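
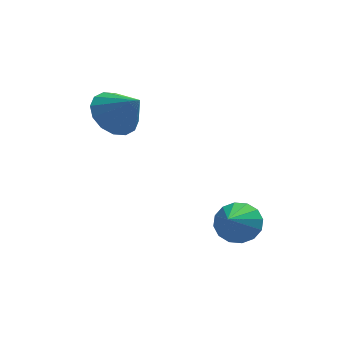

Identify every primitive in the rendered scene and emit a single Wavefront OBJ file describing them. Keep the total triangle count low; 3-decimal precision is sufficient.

v -1.711 1.673 2.101
v -1.11 1.479 1.459
v -0.969 1.067 2.979
v -0.975 1.891 1.63
v -1.038 2.245 1.927
v -1.281 2.445 2.27
v -1.639 2.439 2.568
v -2.016 2.227 2.741
v -2.312 1.867 2.742
v -2.446 1.455 2.571
v -2.384 1.101 2.274
v -2.141 0.901 1.931
v -1.783 0.907 1.633
v -1.405 1.119 1.461
v 1.826 -0.753 -1.37
v 2.488 -1.104 -1.494
v 1.394 -1.887 -0.47
v 2.551 -0.878 -1.179
v 2.419 -0.618 -0.915
v 2.128 -0.394 -0.773
v 1.756 -0.267 -0.791
v 1.403 -0.27 -0.964
v 1.163 -0.403 -1.246
v 1.101 -0.629 -1.561
v 1.233 -0.889 -1.825
v 1.523 -1.113 -1.968
v 1.895 -1.24 -1.95
v 2.248 -1.237 -1.776
f 2 1 4
f 2 4 3
f 4 1 5
f 4 5 3
f 5 1 6
f 5 6 3
f 6 1 7
f 6 7 3
f 7 1 8
f 7 8 3
f 8 1 9
f 8 9 3
f 9 1 10
f 9 10 3
f 10 1 11
f 10 11 3
f 11 1 12
f 11 12 3
f 12 1 13
f 12 13 3
f 13 1 14
f 13 14 3
f 14 1 2
f 14 2 3
f 16 15 18
f 16 18 17
f 18 15 19
f 18 19 17
f 19 15 20
f 19 20 17
f 20 15 21
f 20 21 17
f 21 15 22
f 21 22 17
f 22 15 23
f 22 23 17
f 23 15 24
f 23 24 17
f 24 15 25
f 24 25 17
f 25 15 26
f 25 26 17
f 26 15 27
f 26 27 17
f 27 15 28
f 27 28 17
f 28 15 16
f 28 16 17



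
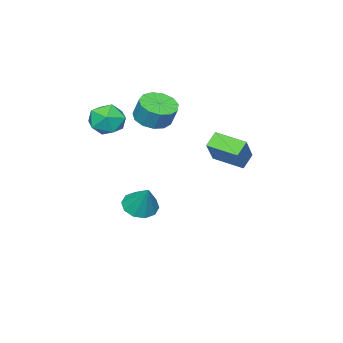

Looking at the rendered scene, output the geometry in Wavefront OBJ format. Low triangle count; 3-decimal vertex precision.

v -3.239 -2.561 1.7
v -2.199 -2.352 1.499
v -2.08 -1.79 2.699
v -3.121 -1.999 2.9
v -2.512 -1.868 1.304
v -2.393 -1.306 2.503
v -3.056 -1.604 1.234
v -2.937 -1.042 2.433
v -3.658 -1.644 1.312
v -3.539 -1.082 2.512
v -4.127 -1.975 1.514
v -4.008 -1.413 2.713
v -4.315 -2.492 1.774
v -4.196 -1.93 2.974
v -4.161 -3.031 2.012
v -4.042 -2.469 3.211
v -3.714 -3.42 2.15
v -3.596 -2.858 3.349
v -3.117 -3.537 2.146
v -2.998 -2.975 3.345
v -2.559 -3.344 2
v -2.44 -2.782 3.199
v -2.216 -2.902 1.759
v -2.098 -2.34 2.958
v -1.563 -1.981 -4.017
v -0.859 -2.683 -3.791
v -1.097 -0.999 -2.423
v -0.585 -2.24 -4.144
v -0.684 -1.697 -4.45
v -1.12 -1.263 -4.59
v -1.724 -1.103 -4.511
v -2.268 -1.279 -4.244
v -2.542 -1.723 -3.89
v -2.442 -2.265 -3.585
v -2.007 -2.699 -3.445
v -1.402 -2.859 -3.523
v 0.057 -1.696 2.21
v 1.125 -1.384 2.371
v 0.255 -3.016 3.449
v 1.323 -2.704 3.61
v 0.485 -2.034 3.947
v 0.362 -1.218 3.181
v 1.018 -3.182 2.639
v 0.895 -2.366 1.873
v 1.719 -2.302 2.636
v 1.39 -1.593 3.445
v -0.01 -2.807 2.375
v -0.339 -2.098 3.184
v -2.586 2.621 1.332
v -1.318 3.218 2.842
v -2.96 4.285 0.989
v -1.693 4.882 2.499
v -1.827 2.658 0.681
v -0.56 3.255 2.191
v -2.202 4.322 0.338
v -0.934 4.919 1.848
f 2 1 5
f 2 5 3
f 3 5 6
f 3 6 4
f 5 1 7
f 5 7 6
f 6 7 8
f 6 8 4
f 7 1 9
f 7 9 8
f 8 9 10
f 8 10 4
f 9 1 11
f 9 11 10
f 10 11 12
f 10 12 4
f 11 1 13
f 11 13 12
f 12 13 14
f 12 14 4
f 13 1 15
f 13 15 14
f 14 15 16
f 14 16 4
f 15 1 17
f 15 17 16
f 16 17 18
f 16 18 4
f 17 1 19
f 17 19 18
f 18 19 20
f 18 20 4
f 19 1 21
f 19 21 20
f 20 21 22
f 20 22 4
f 21 1 23
f 21 23 22
f 22 23 24
f 22 24 4
f 23 1 2
f 23 2 24
f 24 2 3
f 24 3 4
f 26 25 28
f 26 28 27
f 28 25 29
f 28 29 27
f 29 25 30
f 29 30 27
f 30 25 31
f 30 31 27
f 31 25 32
f 31 32 27
f 32 25 33
f 32 33 27
f 33 25 34
f 33 34 27
f 34 25 35
f 34 35 27
f 35 25 36
f 35 36 27
f 36 25 26
f 36 26 27
f 37 48 42
f 37 42 38
f 37 38 44
f 37 44 47
f 37 47 48
f 38 42 46
f 42 48 41
f 48 47 39
f 47 44 43
f 44 38 45
f 40 46 41
f 40 41 39
f 40 39 43
f 40 43 45
f 40 45 46
f 41 46 42
f 39 41 48
f 43 39 47
f 45 43 44
f 46 45 38
f 50 52 49
f 53 50 49
f 49 52 51
f 51 53 49
f 50 56 52
f 54 50 53
f 54 56 50
f 52 56 51
f 55 53 51
f 51 56 55
f 55 54 53
f 56 54 55



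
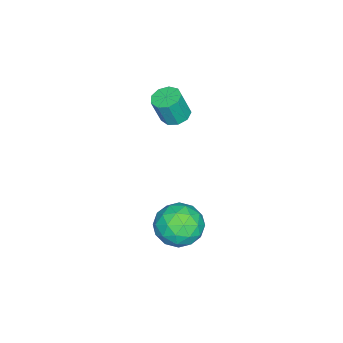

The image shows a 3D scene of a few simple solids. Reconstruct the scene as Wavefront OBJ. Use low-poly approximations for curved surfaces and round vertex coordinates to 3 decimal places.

v -1.044 -1.928 -0.962
v -0.463 -2.019 -1.124
v -0.176 -2.303 0.059
v -0.756 -2.212 0.222
v -0.52 -1.62 -1.015
v -0.233 -1.904 0.168
v -0.822 -1.366 -0.88
v -0.535 -1.649 0.303
v -1.228 -1.374 -0.784
v -0.941 -1.658 0.399
v -1.547 -1.642 -0.771
v -1.26 -1.926 0.412
v -1.631 -2.044 -0.847
v -1.344 -2.327 0.336
v -1.44 -2.391 -0.976
v -1.153 -2.675 0.207
v -1.064 -2.522 -1.099
v -0.777 -2.806 0.084
v -0.678 -2.375 -1.158
v -0.39 -2.659 0.026
v 3.821 0.968 -2.772
v 4.443 0.28 -2.43
v 2.717 -0.16 -3.03
v 3.339 -0.848 -2.688
v 2.954 -0.179 -2.071
v 3.636 0.518 -1.911
v 3.524 -0.398 -3.549
v 4.206 0.299 -3.389
v 4.26 -0.564 -2.91
v 3.908 -0.429 -1.997
v 3.252 0.549 -3.463
v 2.9 0.684 -2.55
v 4.229 0.723 -2.578
v 2.931 -0.603 -2.882
v 2.705 -0.21 -2.519
v 3.071 -0.614 -2.318
v 3.755 0.863 -2.273
v 4.12 0.459 -2.072
v 3.245 0.189 -1.861
v 3.04 -0.339 -3.388
v 3.405 -0.743 -3.187
v 4.089 0.734 -3.142
v 4.455 0.33 -2.941
v 3.915 -0.069 -3.599
v 4.487 -0.177 -2.66
v 3.838 -0.84 -2.812
v 3.946 -0.576 -3.317
v 4.347 -0.166 -3.224
v 4.28 -0.098 -2.123
v 3.631 -0.761 -2.275
v 3.405 -0.368 -1.912
v 3.806 0.042 -1.818
v 4.172 -0.594 -2.405
v 3.529 0.881 -3.185
v 2.88 0.218 -3.337
v 3.354 0.078 -3.642
v 3.755 0.488 -3.548
v 3.322 0.96 -2.648
v 2.673 0.297 -2.8
v 2.813 0.286 -2.236
v 3.214 0.696 -2.143
v 2.988 0.714 -3.055
f 2 1 5
f 2 5 3
f 3 5 6
f 3 6 4
f 5 1 7
f 5 7 6
f 6 7 8
f 6 8 4
f 7 1 9
f 7 9 8
f 8 9 10
f 8 10 4
f 9 1 11
f 9 11 10
f 10 11 12
f 10 12 4
f 11 1 13
f 11 13 12
f 12 13 14
f 12 14 4
f 13 1 15
f 13 15 14
f 14 15 16
f 14 16 4
f 15 1 17
f 15 17 16
f 16 17 18
f 16 18 4
f 17 1 19
f 17 19 18
f 18 19 20
f 18 20 4
f 19 1 2
f 19 2 20
f 20 2 3
f 20 3 4
f 21 58 37
f 58 32 61
f 37 61 26
f 58 61 37
f 21 37 33
f 37 26 38
f 33 38 22
f 37 38 33
f 21 33 42
f 33 22 43
f 42 43 28
f 33 43 42
f 21 42 54
f 42 28 57
f 54 57 31
f 42 57 54
f 21 54 58
f 54 31 62
f 58 62 32
f 54 62 58
f 22 38 49
f 38 26 52
f 49 52 30
f 38 52 49
f 26 61 39
f 61 32 60
f 39 60 25
f 61 60 39
f 32 62 59
f 62 31 55
f 59 55 23
f 62 55 59
f 31 57 56
f 57 28 44
f 56 44 27
f 57 44 56
f 28 43 48
f 43 22 45
f 48 45 29
f 43 45 48
f 24 50 36
f 50 30 51
f 36 51 25
f 50 51 36
f 24 36 34
f 36 25 35
f 34 35 23
f 36 35 34
f 24 34 41
f 34 23 40
f 41 40 27
f 34 40 41
f 24 41 46
f 41 27 47
f 46 47 29
f 41 47 46
f 24 46 50
f 46 29 53
f 50 53 30
f 46 53 50
f 25 51 39
f 51 30 52
f 39 52 26
f 51 52 39
f 23 35 59
f 35 25 60
f 59 60 32
f 35 60 59
f 27 40 56
f 40 23 55
f 56 55 31
f 40 55 56
f 29 47 48
f 47 27 44
f 48 44 28
f 47 44 48
f 30 53 49
f 53 29 45
f 49 45 22
f 53 45 49



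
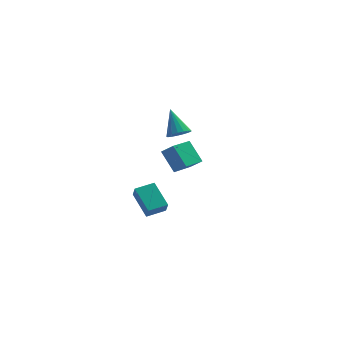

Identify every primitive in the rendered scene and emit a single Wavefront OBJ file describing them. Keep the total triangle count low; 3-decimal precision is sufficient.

v -0.785 0.065 -4.324
v -0.777 -0.337 -3.552
v -1.129 1.585 -3.528
v -1.122 1.183 -2.756
v 0.382 0.277 -4.224
v 0.389 -0.125 -3.452
v 0.037 1.797 -3.428
v 0.045 1.395 -2.656
v -0.603 -4.795 2.799
v -1.003 -3.816 3.763
v 0.549 -3.813 2.28
v 0.149 -2.834 3.243
v -0.069 -5.126 3.357
v -0.469 -4.147 4.32
v 1.083 -4.144 2.837
v 0.683 -3.165 3.801
v 1.789 2.576 0.234
v 2.167 3.037 -0.17
v 1.631 3.804 1.486
v 1.84 3.092 -0.265
v 1.502 3.029 -0.246
v 1.229 2.863 -0.117
v 1.085 2.63 0.093
v 1.102 2.386 0.335
v 1.276 2.185 0.554
v 1.568 2.073 0.7
v 1.91 2.077 0.739
v 2.225 2.196 0.663
v 2.44 2.401 0.488
v 2.505 2.647 0.256
v 2.407 2.876 0.018
f 2 4 1
f 5 2 1
f 1 4 3
f 3 5 1
f 2 8 4
f 6 2 5
f 6 8 2
f 4 8 3
f 7 5 3
f 3 8 7
f 7 6 5
f 8 6 7
f 10 12 9
f 13 10 9
f 9 12 11
f 11 13 9
f 10 16 12
f 14 10 13
f 14 16 10
f 12 16 11
f 15 13 11
f 11 16 15
f 15 14 13
f 16 14 15
f 18 17 20
f 18 20 19
f 20 17 21
f 20 21 19
f 21 17 22
f 21 22 19
f 22 17 23
f 22 23 19
f 23 17 24
f 23 24 19
f 24 17 25
f 24 25 19
f 25 17 26
f 25 26 19
f 26 17 27
f 26 27 19
f 27 17 28
f 27 28 19
f 28 17 29
f 28 29 19
f 29 17 30
f 29 30 19
f 30 17 31
f 30 31 19
f 31 17 18
f 31 18 19



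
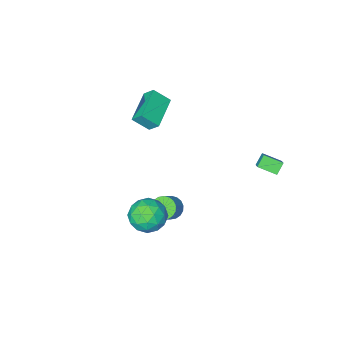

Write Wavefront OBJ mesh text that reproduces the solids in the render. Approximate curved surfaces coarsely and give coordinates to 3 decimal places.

v -4.598 3.521 0.312
v -3.817 2.748 0.741
v -4.254 4.213 0.931
v -3.473 3.44 1.361
v -4.047 3.76 -0.261
v -3.266 2.987 0.169
v -3.703 4.452 0.359
v -2.922 3.679 0.788
v -1.197 -3.834 0.968
v -1.487 -3.237 1.661
v 0.341 -2.485 0.45
v 0.05 -1.888 1.143
v -0.41 -4.412 1.797
v -0.701 -3.815 2.49
v 1.127 -3.063 1.279
v 0.837 -2.466 1.972
v 2.522 3.169 -0.564
v 3.106 4.142 -0.726
v 4.114 2.218 -0.534
v 4.698 3.191 -0.696
v 4.157 3.006 0.297
v 3.173 3.594 0.279
v 4.047 2.766 -1.539
v 3.063 3.354 -1.557
v 4.049 3.893 -1.328
v 4.116 4.041 -0.194
v 3.104 2.319 -1.066
v 3.171 2.467 0.068
v 2.674 3.739 -0.647
v 4.546 2.621 -0.613
v 4.227 2.513 -0.029
v 4.571 3.084 -0.124
v 2.714 3.417 -0.057
v 3.057 3.989 -0.152
v 3.674 3.321 0.449
v 4.163 2.371 -1.108
v 4.506 2.943 -1.203
v 2.649 3.276 -1.136
v 2.993 3.847 -1.231
v 3.546 3.039 -1.709
v 3.572 4.164 -1.097
v 4.507 3.605 -1.08
v 4.125 3.356 -1.575
v 3.546 3.701 -1.585
v 3.612 4.251 -0.43
v 4.547 3.693 -0.413
v 4.229 3.584 0.171
v 3.651 3.929 0.16
v 4.166 4.105 -0.784
v 2.673 2.667 -0.847
v 3.608 2.109 -0.83
v 3.569 2.431 -1.42
v 2.991 2.776 -1.431
v 2.713 2.755 -0.18
v 3.648 2.196 -0.163
v 3.674 2.659 0.325
v 3.095 3.004 0.315
v 3.054 2.255 -0.476
v 0.75 0.658 -3.874
v 1.167 0.025 -3.94
v 1.866 0.41 -3.212
v 1.45 1.042 -3.146
v 1.3 0.228 -4.175
v 2 0.613 -3.448
v 1.325 0.516 -4.351
v 2.024 0.901 -3.623
v 1.235 0.832 -4.432
v 1.935 1.217 -3.705
v 1.05 1.114 -4.403
v 1.749 1.498 -3.675
v 0.805 1.305 -4.269
v 1.504 1.689 -3.541
v 0.55 1.367 -4.056
v 1.249 1.752 -3.329
v 0.334 1.29 -3.808
v 1.033 1.675 -3.08
v 0.2 1.087 -3.572
v 0.9 1.472 -2.845
v 0.176 0.799 -3.397
v 0.875 1.184 -2.669
v 0.265 0.483 -3.315
v 0.965 0.868 -2.588
v 0.451 0.202 -3.345
v 1.15 0.586 -2.617
v 0.696 0.011 -3.479
v 1.395 0.395 -2.751
v 0.951 -0.052 -3.691
v 1.65 0.333 -2.964
f 2 4 1
f 5 2 1
f 1 4 3
f 3 5 1
f 2 8 4
f 6 2 5
f 6 8 2
f 4 8 3
f 7 5 3
f 3 8 7
f 7 6 5
f 8 6 7
f 10 12 9
f 13 10 9
f 9 12 11
f 11 13 9
f 10 16 12
f 14 10 13
f 14 16 10
f 12 16 11
f 15 13 11
f 11 16 15
f 15 14 13
f 16 14 15
f 17 54 33
f 54 28 57
f 33 57 22
f 54 57 33
f 17 33 29
f 33 22 34
f 29 34 18
f 33 34 29
f 17 29 38
f 29 18 39
f 38 39 24
f 29 39 38
f 17 38 50
f 38 24 53
f 50 53 27
f 38 53 50
f 17 50 54
f 50 27 58
f 54 58 28
f 50 58 54
f 18 34 45
f 34 22 48
f 45 48 26
f 34 48 45
f 22 57 35
f 57 28 56
f 35 56 21
f 57 56 35
f 28 58 55
f 58 27 51
f 55 51 19
f 58 51 55
f 27 53 52
f 53 24 40
f 52 40 23
f 53 40 52
f 24 39 44
f 39 18 41
f 44 41 25
f 39 41 44
f 20 46 32
f 46 26 47
f 32 47 21
f 46 47 32
f 20 32 30
f 32 21 31
f 30 31 19
f 32 31 30
f 20 30 37
f 30 19 36
f 37 36 23
f 30 36 37
f 20 37 42
f 37 23 43
f 42 43 25
f 37 43 42
f 20 42 46
f 42 25 49
f 46 49 26
f 42 49 46
f 21 47 35
f 47 26 48
f 35 48 22
f 47 48 35
f 19 31 55
f 31 21 56
f 55 56 28
f 31 56 55
f 23 36 52
f 36 19 51
f 52 51 27
f 36 51 52
f 25 43 44
f 43 23 40
f 44 40 24
f 43 40 44
f 26 49 45
f 49 25 41
f 45 41 18
f 49 41 45
f 60 59 63
f 60 63 61
f 61 63 64
f 61 64 62
f 63 59 65
f 63 65 64
f 64 65 66
f 64 66 62
f 65 59 67
f 65 67 66
f 66 67 68
f 66 68 62
f 67 59 69
f 67 69 68
f 68 69 70
f 68 70 62
f 69 59 71
f 69 71 70
f 70 71 72
f 70 72 62
f 71 59 73
f 71 73 72
f 72 73 74
f 72 74 62
f 73 59 75
f 73 75 74
f 74 75 76
f 74 76 62
f 75 59 77
f 75 77 76
f 76 77 78
f 76 78 62
f 77 59 79
f 77 79 78
f 78 79 80
f 78 80 62
f 79 59 81
f 79 81 80
f 80 81 82
f 80 82 62
f 81 59 83
f 81 83 82
f 82 83 84
f 82 84 62
f 83 59 85
f 83 85 84
f 84 85 86
f 84 86 62
f 85 59 87
f 85 87 86
f 86 87 88
f 86 88 62
f 87 59 60
f 87 60 88
f 88 60 61
f 88 61 62



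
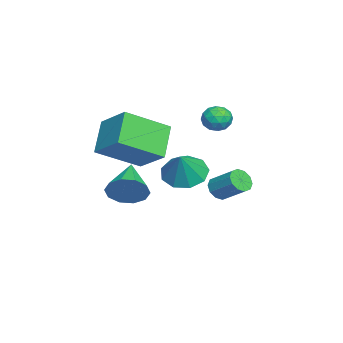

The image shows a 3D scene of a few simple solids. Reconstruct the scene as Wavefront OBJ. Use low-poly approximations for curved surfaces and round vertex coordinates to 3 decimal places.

v 2.505 3.405 -0.975
v 2.8 3.573 -1.395
v 3.269 4.424 -0.725
v 2.975 4.255 -0.305
v 2.51 3.738 -1.4
v 2.979 4.588 -0.73
v 2.218 3.775 -1.243
v 2.687 4.625 -0.573
v 2.036 3.671 -0.984
v 2.505 4.521 -0.314
v 2.033 3.465 -0.721
v 2.502 4.316 -0.051
v 2.211 3.236 -0.555
v 2.68 4.087 0.115
v 2.501 3.072 -0.55
v 2.97 3.922 0.12
v 2.793 3.035 -0.707
v 3.262 3.885 -0.037
v 2.975 3.139 -0.966
v 3.444 3.989 -0.296
v 2.978 3.344 -1.229
v 3.447 4.195 -0.559
v 0.696 1.884 -0.982
v 1.385 1.566 -1.501
v 1.504 1.836 0.122
v 1.401 2.194 -1.485
v 1.087 2.678 -1.234
v 0.59 2.791 -0.865
v 0.142 2.479 -0.551
v -0.047 1.889 -0.439
v 0.112 1.297 -0.581
v 0.544 0.98 -0.911
v 1.047 1.086 -1.275
v -0.501 -0.499 -2.648
v -0.193 -0.128 -1.912
v -2.139 -0.641 -1.892
v -0.377 0.268 -2.236
v -0.608 0.371 -2.717
v -0.798 0.142 -3.172
v -0.875 -0.332 -3.427
v -0.809 -0.87 -3.384
v -0.625 -1.267 -3.061
v -0.394 -1.37 -2.579
v -0.204 -1.141 -2.124
v -0.127 -0.666 -1.869
v -2.218 3.201 0.46
v -1.652 3.167 0.782
v -2.468 2.233 0.798
v -1.902 2.199 1.12
v -2.368 2.609 1.321
v -2.213 3.207 1.112
v -1.907 2.193 0.468
v -1.752 2.791 0.259
v -1.46 2.544 0.787
v -1.745 2.801 1.314
v -2.375 2.599 0.266
v -2.66 2.856 0.793
v -1.913 3.269 0.592
v -2.207 2.131 0.988
v -2.481 2.372 1.106
v -2.148 2.352 1.296
v -2.243 3.292 0.785
v -1.91 3.273 0.975
v -2.331 2.945 1.291
v -2.21 2.127 0.605
v -1.877 2.108 0.795
v -1.972 3.048 0.284
v -1.639 3.028 0.474
v -1.789 2.455 0.289
v -1.467 2.882 0.784
v -1.615 2.314 0.982
v -1.617 2.31 0.599
v -1.526 2.661 0.476
v -1.635 3.034 1.094
v -1.782 2.465 1.292
v -2.056 2.706 1.41
v -1.965 3.058 1.287
v -1.522 2.668 1.096
v -2.338 2.935 0.288
v -2.485 2.366 0.486
v -2.155 2.342 0.293
v -2.064 2.694 0.17
v -2.505 3.086 0.598
v -2.653 2.518 0.796
v -2.594 2.739 1.104
v -2.503 3.09 0.981
v -2.598 2.732 0.484
v -0.617 -0.003 -1.337
v 0.276 -1.595 -0.341
v -1.802 0.042 -0.203
v -0.908 -1.551 0.793
v 0.288 1.071 -0.433
v 1.182 -0.522 0.563
v -0.896 1.115 0.701
v -0.003 -0.477 1.697
f 2 1 5
f 2 5 3
f 3 5 6
f 3 6 4
f 5 1 7
f 5 7 6
f 6 7 8
f 6 8 4
f 7 1 9
f 7 9 8
f 8 9 10
f 8 10 4
f 9 1 11
f 9 11 10
f 10 11 12
f 10 12 4
f 11 1 13
f 11 13 12
f 12 13 14
f 12 14 4
f 13 1 15
f 13 15 14
f 14 15 16
f 14 16 4
f 15 1 17
f 15 17 16
f 16 17 18
f 16 18 4
f 17 1 19
f 17 19 18
f 18 19 20
f 18 20 4
f 19 1 21
f 19 21 20
f 20 21 22
f 20 22 4
f 21 1 2
f 21 2 22
f 22 2 3
f 22 3 4
f 24 23 26
f 24 26 25
f 26 23 27
f 26 27 25
f 27 23 28
f 27 28 25
f 28 23 29
f 28 29 25
f 29 23 30
f 29 30 25
f 30 23 31
f 30 31 25
f 31 23 32
f 31 32 25
f 32 23 33
f 32 33 25
f 33 23 24
f 33 24 25
f 35 34 37
f 35 37 36
f 37 34 38
f 37 38 36
f 38 34 39
f 38 39 36
f 39 34 40
f 39 40 36
f 40 34 41
f 40 41 36
f 41 34 42
f 41 42 36
f 42 34 43
f 42 43 36
f 43 34 44
f 43 44 36
f 44 34 45
f 44 45 36
f 45 34 35
f 45 35 36
f 46 83 62
f 83 57 86
f 62 86 51
f 83 86 62
f 46 62 58
f 62 51 63
f 58 63 47
f 62 63 58
f 46 58 67
f 58 47 68
f 67 68 53
f 58 68 67
f 46 67 79
f 67 53 82
f 79 82 56
f 67 82 79
f 46 79 83
f 79 56 87
f 83 87 57
f 79 87 83
f 47 63 74
f 63 51 77
f 74 77 55
f 63 77 74
f 51 86 64
f 86 57 85
f 64 85 50
f 86 85 64
f 57 87 84
f 87 56 80
f 84 80 48
f 87 80 84
f 56 82 81
f 82 53 69
f 81 69 52
f 82 69 81
f 53 68 73
f 68 47 70
f 73 70 54
f 68 70 73
f 49 75 61
f 75 55 76
f 61 76 50
f 75 76 61
f 49 61 59
f 61 50 60
f 59 60 48
f 61 60 59
f 49 59 66
f 59 48 65
f 66 65 52
f 59 65 66
f 49 66 71
f 66 52 72
f 71 72 54
f 66 72 71
f 49 71 75
f 71 54 78
f 75 78 55
f 71 78 75
f 50 76 64
f 76 55 77
f 64 77 51
f 76 77 64
f 48 60 84
f 60 50 85
f 84 85 57
f 60 85 84
f 52 65 81
f 65 48 80
f 81 80 56
f 65 80 81
f 54 72 73
f 72 52 69
f 73 69 53
f 72 69 73
f 55 78 74
f 78 54 70
f 74 70 47
f 78 70 74
f 89 91 88
f 92 89 88
f 88 91 90
f 90 92 88
f 89 95 91
f 93 89 92
f 93 95 89
f 91 95 90
f 94 92 90
f 90 95 94
f 94 93 92
f 95 93 94



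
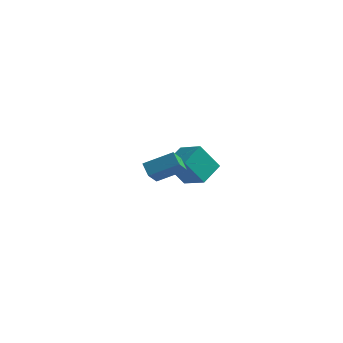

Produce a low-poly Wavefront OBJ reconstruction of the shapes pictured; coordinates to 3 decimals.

v -1.624 3.686 -2.482
v -2.801 3.431 -0.786
v -1.056 5.24 -1.855
v -2.232 4.986 -0.159
v -0.128 2.774 -1.581
v -1.304 2.52 0.115
v 0.441 4.329 -0.954
v -0.736 4.074 0.742
v -1.77 -2.819 2.646
v -1.898 -3.983 3.795
v -0.159 -2.181 3.472
v -0.287 -3.345 4.621
v -1.253 -3.415 2.099
v -1.381 -4.579 3.248
v 0.358 -2.777 2.925
v 0.23 -3.941 4.074
f 2 4 1
f 5 2 1
f 1 4 3
f 3 5 1
f 2 8 4
f 6 2 5
f 6 8 2
f 4 8 3
f 7 5 3
f 3 8 7
f 7 6 5
f 8 6 7
f 10 12 9
f 13 10 9
f 9 12 11
f 11 13 9
f 10 16 12
f 14 10 13
f 14 16 10
f 12 16 11
f 15 13 11
f 11 16 15
f 15 14 13
f 16 14 15



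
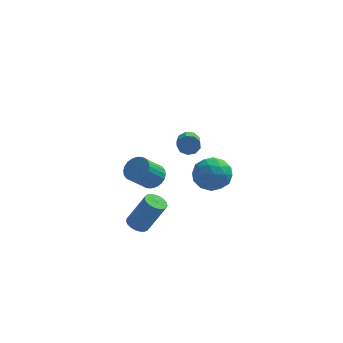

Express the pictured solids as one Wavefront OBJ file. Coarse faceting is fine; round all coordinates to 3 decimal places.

v 0.453 4.578 -1.395
v 0.961 3.833 -1.995
v -0.361 3.307 -0.505
v 0.147 2.562 -1.105
v 0.707 3.161 -0.397
v 1.21 3.947 -0.947
v -0.61 3.193 -1.553
v -0.107 3.979 -2.103
v 0.304 2.978 -2.093
v 1.118 2.957 -1.378
v -0.518 4.183 -1.122
v 0.296 4.162 -0.407
v 0.778 4.317 -1.773
v -0.178 2.823 -0.727
v 0.151 3.175 -0.311
v 0.449 2.737 -0.663
v 0.924 4.384 -1.157
v 1.223 3.946 -1.51
v 1.074 3.551 -0.57
v -0.623 3.194 -0.99
v -0.324 2.756 -1.343
v 0.151 4.403 -1.837
v 0.449 3.965 -2.189
v -0.474 3.589 -1.93
v 0.691 3.377 -2.183
v 0.213 2.629 -1.66
v -0.232 3 -1.923
v 0.063 3.462 -2.247
v 1.169 3.365 -1.763
v 0.691 2.617 -1.24
v 1.02 2.969 -0.824
v 1.315 3.431 -1.147
v 0.783 2.862 -1.82
v -0.091 4.523 -1.26
v -0.569 3.775 -0.737
v -0.715 3.709 -1.353
v -0.42 4.171 -1.676
v 0.387 4.511 -0.84
v -0.091 3.763 -0.317
v 0.537 3.678 -0.253
v 0.832 4.14 -0.577
v -0.183 4.278 -0.68
v -2.642 -2.843 -0.58
v -2.153 -3.044 -0.842
v -1.27 -3.059 0.818
v -1.758 -2.857 1.08
v -2.122 -2.801 -0.856
v -1.239 -2.816 0.803
v -2.181 -2.566 -0.823
v -1.298 -2.58 0.837
v -2.32 -2.378 -0.747
v -1.436 -2.392 0.912
v -2.514 -2.27 -0.643
v -1.631 -2.285 1.017
v -2.73 -2.262 -0.528
v -1.847 -2.276 1.132
v -2.931 -2.354 -0.421
v -2.048 -2.368 1.238
v -3.082 -2.531 -0.342
v -2.199 -2.545 1.317
v -3.157 -2.761 -0.305
v -2.274 -2.775 1.355
v -3.143 -3.006 -0.314
v -2.259 -3.02 1.345
v -3.042 -3.222 -0.37
v -2.158 -3.237 1.289
v -2.872 -3.373 -0.462
v -1.988 -3.387 1.198
v -2.662 -3.433 -0.574
v -1.778 -3.447 1.085
v -2.448 -3.39 -0.687
v -1.565 -3.404 0.972
v -2.268 -3.253 -0.782
v -1.385 -3.267 0.877
v -0.499 -0.483 3.76
v -0.267 -0.28 4.227
v -0.148 -1.295 4.608
v -0.381 -1.497 4.14
v -0.647 -0.308 4.271
v -0.528 -1.323 4.652
v -0.957 -0.418 4.076
v -0.838 -1.432 4.456
v -1.054 -0.558 3.732
v -0.935 -1.572 4.113
v -0.891 -0.663 3.402
v -0.772 -1.677 3.782
v -0.545 -0.683 3.239
v -0.426 -1.698 3.619
v -0.178 -0.61 3.32
v -0.059 -1.625 3.7
v 0.039 -0.477 3.606
v 0.158 -1.492 3.987
v 0.004 -0.347 3.965
v 0.123 -1.361 4.345
v -2.352 0.822 0.258
v -1.867 0.254 0.185
v -2.564 -0.469 1.189
v -3.048 0.098 1.262
v -1.736 0.415 0.392
v -2.433 -0.309 1.396
v -1.699 0.637 0.578
v -2.396 -0.086 1.582
v -1.761 0.888 0.716
v -2.458 0.165 1.72
v -1.913 1.129 0.784
v -2.61 0.405 1.787
v -2.132 1.323 0.771
v -2.829 0.599 1.775
v -2.384 1.44 0.681
v -3.081 0.717 1.685
v -2.632 1.464 0.526
v -3.329 0.74 1.53
v -2.836 1.389 0.331
v -3.533 0.666 1.335
v -2.967 1.229 0.124
v -3.664 0.505 1.128
v -3.004 1.006 -0.062
v -3.701 0.283 0.942
v -2.942 0.755 -0.2
v -3.639 0.032 0.804
v -2.79 0.515 -0.267
v -3.487 -0.209 0.736
v -2.571 0.321 -0.255
v -3.268 -0.403 0.749
v -2.319 0.203 -0.165
v -3.016 -0.52 0.839
v -2.071 0.18 -0.01
v -2.768 -0.544 0.994
f 1 38 17
f 38 12 41
f 17 41 6
f 38 41 17
f 1 17 13
f 17 6 18
f 13 18 2
f 17 18 13
f 1 13 22
f 13 2 23
f 22 23 8
f 13 23 22
f 1 22 34
f 22 8 37
f 34 37 11
f 22 37 34
f 1 34 38
f 34 11 42
f 38 42 12
f 34 42 38
f 2 18 29
f 18 6 32
f 29 32 10
f 18 32 29
f 6 41 19
f 41 12 40
f 19 40 5
f 41 40 19
f 12 42 39
f 42 11 35
f 39 35 3
f 42 35 39
f 11 37 36
f 37 8 24
f 36 24 7
f 37 24 36
f 8 23 28
f 23 2 25
f 28 25 9
f 23 25 28
f 4 30 16
f 30 10 31
f 16 31 5
f 30 31 16
f 4 16 14
f 16 5 15
f 14 15 3
f 16 15 14
f 4 14 21
f 14 3 20
f 21 20 7
f 14 20 21
f 4 21 26
f 21 7 27
f 26 27 9
f 21 27 26
f 4 26 30
f 26 9 33
f 30 33 10
f 26 33 30
f 5 31 19
f 31 10 32
f 19 32 6
f 31 32 19
f 3 15 39
f 15 5 40
f 39 40 12
f 15 40 39
f 7 20 36
f 20 3 35
f 36 35 11
f 20 35 36
f 9 27 28
f 27 7 24
f 28 24 8
f 27 24 28
f 10 33 29
f 33 9 25
f 29 25 2
f 33 25 29
f 44 43 47
f 44 47 45
f 45 47 48
f 45 48 46
f 47 43 49
f 47 49 48
f 48 49 50
f 48 50 46
f 49 43 51
f 49 51 50
f 50 51 52
f 50 52 46
f 51 43 53
f 51 53 52
f 52 53 54
f 52 54 46
f 53 43 55
f 53 55 54
f 54 55 56
f 54 56 46
f 55 43 57
f 55 57 56
f 56 57 58
f 56 58 46
f 57 43 59
f 57 59 58
f 58 59 60
f 58 60 46
f 59 43 61
f 59 61 60
f 60 61 62
f 60 62 46
f 61 43 63
f 61 63 62
f 62 63 64
f 62 64 46
f 63 43 65
f 63 65 64
f 64 65 66
f 64 66 46
f 65 43 67
f 65 67 66
f 66 67 68
f 66 68 46
f 67 43 69
f 67 69 68
f 68 69 70
f 68 70 46
f 69 43 71
f 69 71 70
f 70 71 72
f 70 72 46
f 71 43 73
f 71 73 72
f 72 73 74
f 72 74 46
f 73 43 44
f 73 44 74
f 74 44 45
f 74 45 46
f 76 75 79
f 76 79 77
f 77 79 80
f 77 80 78
f 79 75 81
f 79 81 80
f 80 81 82
f 80 82 78
f 81 75 83
f 81 83 82
f 82 83 84
f 82 84 78
f 83 75 85
f 83 85 84
f 84 85 86
f 84 86 78
f 85 75 87
f 85 87 86
f 86 87 88
f 86 88 78
f 87 75 89
f 87 89 88
f 88 89 90
f 88 90 78
f 89 75 91
f 89 91 90
f 90 91 92
f 90 92 78
f 91 75 93
f 91 93 92
f 92 93 94
f 92 94 78
f 93 75 76
f 93 76 94
f 94 76 77
f 94 77 78
f 96 95 99
f 96 99 97
f 97 99 100
f 97 100 98
f 99 95 101
f 99 101 100
f 100 101 102
f 100 102 98
f 101 95 103
f 101 103 102
f 102 103 104
f 102 104 98
f 103 95 105
f 103 105 104
f 104 105 106
f 104 106 98
f 105 95 107
f 105 107 106
f 106 107 108
f 106 108 98
f 107 95 109
f 107 109 108
f 108 109 110
f 108 110 98
f 109 95 111
f 109 111 110
f 110 111 112
f 110 112 98
f 111 95 113
f 111 113 112
f 112 113 114
f 112 114 98
f 113 95 115
f 113 115 114
f 114 115 116
f 114 116 98
f 115 95 117
f 115 117 116
f 116 117 118
f 116 118 98
f 117 95 119
f 117 119 118
f 118 119 120
f 118 120 98
f 119 95 121
f 119 121 120
f 120 121 122
f 120 122 98
f 121 95 123
f 121 123 122
f 122 123 124
f 122 124 98
f 123 95 125
f 123 125 124
f 124 125 126
f 124 126 98
f 125 95 127
f 125 127 126
f 126 127 128
f 126 128 98
f 127 95 96
f 127 96 128
f 128 96 97
f 128 97 98



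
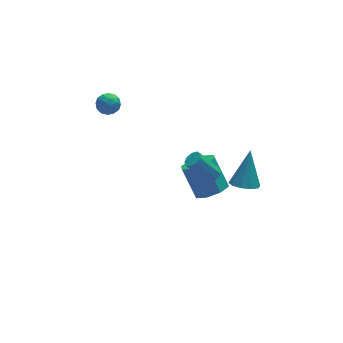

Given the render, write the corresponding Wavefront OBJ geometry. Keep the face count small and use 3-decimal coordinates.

v 2.415 0.137 -3.536
v 2.953 0.856 -3.904
v 2.563 1.921 -2.392
v 2.025 1.203 -2.024
v 2.242 0.896 -4.115
v 1.853 1.961 -2.604
v 1.633 0.492 -3.987
v 1.243 1.557 -2.476
v 1.481 -0.12 -3.595
v 1.092 0.946 -2.083
v 1.877 -0.581 -3.168
v 1.487 0.484 -1.656
v 2.587 -0.621 -2.956
v 2.198 0.444 -1.445
v 3.197 -0.217 -3.084
v 2.807 0.848 -1.573
v 3.348 0.394 -3.477
v 2.959 1.46 -1.965
v 2.813 -3.27 0.544
v 3.539 -3.528 0.417
v 3.427 -2.39 2.256
v 3.496 -3.095 0.21
v 3.192 -2.729 0.13
v 2.744 -2.57 0.209
v 2.322 -2.678 0.416
v 2.088 -3.013 0.672
v 2.131 -3.446 0.879
v 2.435 -3.812 0.959
v 2.883 -3.971 0.88
v 3.305 -3.862 0.673
v -2.196 4.194 1.39
v -1.533 4.276 1.534
v -2.227 3.304 2.046
v -1.564 3.386 2.19
v -2.023 3.837 2.422
v -2.004 4.386 2.017
v -1.756 3.194 1.563
v -1.737 3.743 1.158
v -1.261 3.658 1.641
v -1.426 4.056 2.172
v -2.334 3.524 1.408
v -2.499 3.922 1.939
v -1.862 4.313 1.404
v -1.898 3.267 2.176
v -2.168 3.532 2.312
v -1.778 3.58 2.397
v -2.138 4.378 1.688
v -1.749 4.426 1.773
v -2.037 4.168 2.295
v -2.011 3.154 1.807
v -1.622 3.202 1.892
v -1.982 4 1.183
v -1.592 4.048 1.268
v -1.723 3.412 1.285
v -1.312 3.998 1.552
v -1.331 3.475 1.937
v -1.444 3.362 1.569
v -1.432 3.685 1.331
v -1.409 4.232 1.864
v -1.427 3.709 2.25
v -1.697 3.973 2.386
v -1.686 4.297 2.148
v -1.249 3.869 1.927
v -2.333 3.871 1.33
v -2.351 3.348 1.716
v -2.074 3.283 1.432
v -2.063 3.607 1.194
v -2.429 4.105 1.643
v -2.448 3.582 2.028
v -2.328 3.895 2.249
v -2.316 4.218 2.011
v -2.511 3.711 1.653
v 2.026 -1.045 -0.748
v 2.38 -0.714 -0.59
v 1.429 -0.324 0.726
v 1.074 -0.655 0.568
v 2.153 -0.554 -0.801
v 1.202 -0.164 0.515
v 1.867 -0.624 -0.988
v 0.916 -0.234 0.328
v 1.655 -0.891 -1.062
v 0.703 -0.5 0.254
v 1.616 -1.23 -0.989
v 0.665 -0.839 0.327
v 1.769 -1.483 -0.804
v 0.818 -1.092 0.512
v 2.042 -1.531 -0.592
v 1.091 -1.14 0.724
v 2.308 -1.352 -0.453
v 1.356 -0.961 0.863
v 2.441 -1.029 -0.452
v 1.49 -0.639 0.863
f 2 1 5
f 2 5 3
f 3 5 6
f 3 6 4
f 5 1 7
f 5 7 6
f 6 7 8
f 6 8 4
f 7 1 9
f 7 9 8
f 8 9 10
f 8 10 4
f 9 1 11
f 9 11 10
f 10 11 12
f 10 12 4
f 11 1 13
f 11 13 12
f 12 13 14
f 12 14 4
f 13 1 15
f 13 15 14
f 14 15 16
f 14 16 4
f 15 1 17
f 15 17 16
f 16 17 18
f 16 18 4
f 17 1 2
f 17 2 18
f 18 2 3
f 18 3 4
f 20 19 22
f 20 22 21
f 22 19 23
f 22 23 21
f 23 19 24
f 23 24 21
f 24 19 25
f 24 25 21
f 25 19 26
f 25 26 21
f 26 19 27
f 26 27 21
f 27 19 28
f 27 28 21
f 28 19 29
f 28 29 21
f 29 19 30
f 29 30 21
f 30 19 20
f 30 20 21
f 31 68 47
f 68 42 71
f 47 71 36
f 68 71 47
f 31 47 43
f 47 36 48
f 43 48 32
f 47 48 43
f 31 43 52
f 43 32 53
f 52 53 38
f 43 53 52
f 31 52 64
f 52 38 67
f 64 67 41
f 52 67 64
f 31 64 68
f 64 41 72
f 68 72 42
f 64 72 68
f 32 48 59
f 48 36 62
f 59 62 40
f 48 62 59
f 36 71 49
f 71 42 70
f 49 70 35
f 71 70 49
f 42 72 69
f 72 41 65
f 69 65 33
f 72 65 69
f 41 67 66
f 67 38 54
f 66 54 37
f 67 54 66
f 38 53 58
f 53 32 55
f 58 55 39
f 53 55 58
f 34 60 46
f 60 40 61
f 46 61 35
f 60 61 46
f 34 46 44
f 46 35 45
f 44 45 33
f 46 45 44
f 34 44 51
f 44 33 50
f 51 50 37
f 44 50 51
f 34 51 56
f 51 37 57
f 56 57 39
f 51 57 56
f 34 56 60
f 56 39 63
f 60 63 40
f 56 63 60
f 35 61 49
f 61 40 62
f 49 62 36
f 61 62 49
f 33 45 69
f 45 35 70
f 69 70 42
f 45 70 69
f 37 50 66
f 50 33 65
f 66 65 41
f 50 65 66
f 39 57 58
f 57 37 54
f 58 54 38
f 57 54 58
f 40 63 59
f 63 39 55
f 59 55 32
f 63 55 59
f 74 73 77
f 74 77 75
f 75 77 78
f 75 78 76
f 77 73 79
f 77 79 78
f 78 79 80
f 78 80 76
f 79 73 81
f 79 81 80
f 80 81 82
f 80 82 76
f 81 73 83
f 81 83 82
f 82 83 84
f 82 84 76
f 83 73 85
f 83 85 84
f 84 85 86
f 84 86 76
f 85 73 87
f 85 87 86
f 86 87 88
f 86 88 76
f 87 73 89
f 87 89 88
f 88 89 90
f 88 90 76
f 89 73 91
f 89 91 90
f 90 91 92
f 90 92 76
f 91 73 74
f 91 74 92
f 92 74 75
f 92 75 76



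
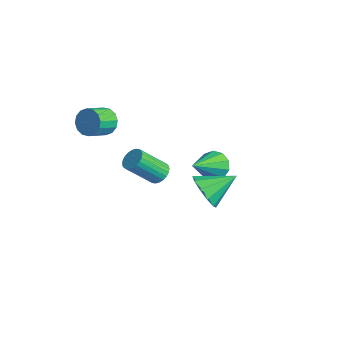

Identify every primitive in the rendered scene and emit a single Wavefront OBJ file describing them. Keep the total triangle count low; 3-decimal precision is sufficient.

v 2.955 -0.895 0.576
v 3.526 -1.157 0.411
v 3.317 -2.467 1.758
v 2.745 -2.205 1.924
v 3.598 -0.989 0.586
v 3.389 -2.298 1.933
v 3.572 -0.806 0.76
v 3.363 -2.115 2.107
v 3.452 -0.637 0.905
v 3.243 -1.946 2.252
v 3.256 -0.507 1.001
v 3.047 -1.816 2.348
v 3.015 -0.436 1.032
v 2.805 -1.745 2.379
v 2.764 -0.435 0.994
v 2.555 -1.744 2.341
v 2.542 -0.505 0.892
v 2.333 -1.814 2.239
v 2.383 -0.633 0.742
v 2.174 -1.943 2.089
v 2.311 -0.802 0.567
v 2.102 -2.111 1.914
v 2.337 -0.985 0.393
v 2.128 -2.294 1.74
v 2.457 -1.154 0.248
v 2.248 -2.463 1.595
v 2.653 -1.284 0.152
v 2.444 -2.593 1.499
v 2.895 -1.355 0.121
v 2.685 -2.664 1.468
v 3.145 -1.356 0.159
v 2.936 -2.665 1.506
v 3.367 -1.286 0.261
v 3.158 -2.595 1.608
v -1.659 -1.659 1.563
v -1.342 -1.229 2.198
v -0.944 -2.31 2.732
v -1.261 -2.741 2.097
v -1.745 -1.319 2.315
v -1.347 -2.401 2.849
v -2.125 -1.501 2.231
v -1.727 -2.582 2.765
v -2.381 -1.725 1.968
v -1.983 -2.806 2.502
v -2.442 -1.931 1.596
v -2.044 -3.013 2.13
v -2.294 -2.065 1.215
v -1.896 -3.146 1.75
v -1.976 -2.09 0.928
v -1.578 -3.171 1.462
v -1.573 -1.999 0.811
v -1.175 -3.081 1.345
v -1.193 -1.818 0.895
v -0.795 -2.899 1.429
v -0.937 -1.594 1.158
v -0.539 -2.675 1.692
v -0.876 -1.387 1.53
v -0.478 -2.469 2.064
v -1.024 -1.254 1.91
v -0.626 -2.335 2.445
v 3.548 1.202 -1.097
v 4.577 1.173 -1.424
v 3.872 2.778 -0.223
v 4.223 1.501 -1.885
v 3.612 1.716 -2.045
v 2.976 1.734 -1.843
v 2.559 1.549 -1.356
v 2.519 1.232 -0.769
v 2.873 0.904 -0.308
v 3.485 0.689 -0.149
v 4.12 0.671 -0.351
v 4.538 0.856 -0.838
v -1.768 4.471 -3.944
v -0.94 4.928 -3.853
v -0.972 2.809 -2.836
v -1.277 5.072 -3.394
v -1.802 4.986 -3.146
v -2.314 4.704 -3.202
v -2.617 4.333 -3.542
v -2.596 4.015 -4.035
v -2.258 3.871 -4.493
v -1.733 3.957 -4.741
v -1.221 4.239 -4.685
v -0.918 4.61 -4.346
f 2 1 5
f 2 5 3
f 3 5 6
f 3 6 4
f 5 1 7
f 5 7 6
f 6 7 8
f 6 8 4
f 7 1 9
f 7 9 8
f 8 9 10
f 8 10 4
f 9 1 11
f 9 11 10
f 10 11 12
f 10 12 4
f 11 1 13
f 11 13 12
f 12 13 14
f 12 14 4
f 13 1 15
f 13 15 14
f 14 15 16
f 14 16 4
f 15 1 17
f 15 17 16
f 16 17 18
f 16 18 4
f 17 1 19
f 17 19 18
f 18 19 20
f 18 20 4
f 19 1 21
f 19 21 20
f 20 21 22
f 20 22 4
f 21 1 23
f 21 23 22
f 22 23 24
f 22 24 4
f 23 1 25
f 23 25 24
f 24 25 26
f 24 26 4
f 25 1 27
f 25 27 26
f 26 27 28
f 26 28 4
f 27 1 29
f 27 29 28
f 28 29 30
f 28 30 4
f 29 1 31
f 29 31 30
f 30 31 32
f 30 32 4
f 31 1 33
f 31 33 32
f 32 33 34
f 32 34 4
f 33 1 2
f 33 2 34
f 34 2 3
f 34 3 4
f 36 35 39
f 36 39 37
f 37 39 40
f 37 40 38
f 39 35 41
f 39 41 40
f 40 41 42
f 40 42 38
f 41 35 43
f 41 43 42
f 42 43 44
f 42 44 38
f 43 35 45
f 43 45 44
f 44 45 46
f 44 46 38
f 45 35 47
f 45 47 46
f 46 47 48
f 46 48 38
f 47 35 49
f 47 49 48
f 48 49 50
f 48 50 38
f 49 35 51
f 49 51 50
f 50 51 52
f 50 52 38
f 51 35 53
f 51 53 52
f 52 53 54
f 52 54 38
f 53 35 55
f 53 55 54
f 54 55 56
f 54 56 38
f 55 35 57
f 55 57 56
f 56 57 58
f 56 58 38
f 57 35 59
f 57 59 58
f 58 59 60
f 58 60 38
f 59 35 36
f 59 36 60
f 60 36 37
f 60 37 38
f 62 61 64
f 62 64 63
f 64 61 65
f 64 65 63
f 65 61 66
f 65 66 63
f 66 61 67
f 66 67 63
f 67 61 68
f 67 68 63
f 68 61 69
f 68 69 63
f 69 61 70
f 69 70 63
f 70 61 71
f 70 71 63
f 71 61 72
f 71 72 63
f 72 61 62
f 72 62 63
f 74 73 76
f 74 76 75
f 76 73 77
f 76 77 75
f 77 73 78
f 77 78 75
f 78 73 79
f 78 79 75
f 79 73 80
f 79 80 75
f 80 73 81
f 80 81 75
f 81 73 82
f 81 82 75
f 82 73 83
f 82 83 75
f 83 73 84
f 83 84 75
f 84 73 74
f 84 74 75



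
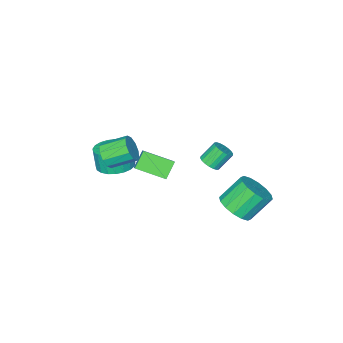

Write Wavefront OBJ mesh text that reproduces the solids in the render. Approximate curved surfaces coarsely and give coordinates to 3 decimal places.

v 2.049 0.099 3.197
v 1.277 -0.11 3.996
v 1.097 1.395 2.616
v 0.326 1.187 3.415
v 2.574 0.793 3.885
v 1.803 0.585 4.684
v 1.623 2.09 3.304
v 0.851 1.881 4.103
v -2.436 2.934 -0.959
v -1.593 3.075 -0.299
v -2.701 3.526 1.02
v -3.544 3.386 0.359
v -1.674 3.574 -0.538
v -2.782 4.025 0.781
v -1.96 3.901 -0.89
v -3.068 4.352 0.429
v -2.373 3.97 -1.26
v -3.48 4.421 0.058
v -2.803 3.761 -1.55
v -3.91 4.212 -0.232
v -3.134 3.33 -1.682
v -4.242 3.782 -0.363
v -3.279 2.794 -1.62
v -4.387 3.245 -0.301
v -3.198 2.295 -1.381
v -4.306 2.746 -0.062
v -2.912 1.968 -1.029
v -4.02 2.419 0.29
v -2.5 1.899 -0.658
v -3.607 2.35 0.66
v -2.07 2.108 -0.368
v -3.177 2.559 0.95
v -1.738 2.538 -0.237
v -2.846 2.99 1.082
v -1.208 2.253 3.058
v -0.753 2.156 3.452
v -1.476 2.43 4.356
v -1.932 2.527 3.962
v -0.726 2.42 3.393
v -1.45 2.693 4.297
v -0.796 2.651 3.268
v -1.519 2.924 4.172
v -0.947 2.803 3.101
v -1.67 3.076 4.005
v -1.149 2.846 2.926
v -1.873 3.119 3.83
v -1.364 2.772 2.777
v -2.087 3.045 3.681
v -1.547 2.595 2.683
v -2.271 2.868 3.587
v -1.664 2.35 2.664
v -2.387 2.624 3.568
v -1.69 2.087 2.723
v -2.414 2.36 3.627
v -1.621 1.856 2.848
v -2.344 2.129 3.752
v -1.47 1.704 3.015
v -2.193 1.977 3.919
v -1.267 1.661 3.19
v -1.991 1.934 4.094
v -1.053 1.735 3.339
v -1.776 2.008 4.243
v -0.869 1.912 3.433
v -1.593 2.185 4.337
v 0.658 -3.031 0.55
v 1.653 -3.392 0.5
v 1.617 -3.67 1.8
v 0.622 -3.309 1.85
v 1.715 -2.966 0.593
v 1.679 -3.244 1.893
v 1.594 -2.551 0.678
v 1.558 -2.828 1.978
v 1.311 -2.219 0.741
v 1.275 -2.496 2.042
v 0.915 -2.027 0.772
v 0.879 -2.305 2.072
v 0.475 -2.009 0.763
v 0.439 -2.287 2.063
v 0.066 -2.168 0.718
v 0.03 -2.446 2.018
v -0.24 -2.476 0.644
v -0.276 -2.754 1.944
v -0.391 -2.88 0.553
v -0.427 -3.158 1.854
v -0.361 -3.31 0.462
v -0.397 -3.588 1.762
v -0.155 -3.692 0.386
v -0.19 -3.97 1.687
v 0.192 -3.96 0.339
v 0.157 -4.238 1.639
v 0.62 -4.067 0.328
v 0.584 -4.345 1.628
v 1.054 -3.995 0.355
v 1.018 -4.273 1.655
v 1.419 -3.756 0.416
v 1.384 -4.034 1.716
v 1.981 -2.179 2.681
v 2.504 -2.051 3.299
v 1.523 -1.114 3.937
v 0.999 -1.241 3.319
v 2.6 -1.707 2.94
v 1.618 -0.769 3.578
v 2.459 -1.543 2.482
v 1.477 -0.605 3.119
v 2.135 -1.622 2.099
v 1.153 -0.684 2.737
v 1.753 -1.913 1.94
v 0.771 -0.976 2.577
v 1.457 -2.306 2.063
v 0.476 -1.369 2.701
v 1.362 -2.651 2.422
v 0.38 -1.713 3.06
v 1.503 -2.815 2.881
v 0.521 -1.877 3.518
v 1.827 -2.736 3.263
v 0.845 -1.798 3.901
v 2.209 -2.444 3.423
v 1.227 -1.507 4.06
f 2 4 1
f 5 2 1
f 1 4 3
f 3 5 1
f 2 8 4
f 6 2 5
f 6 8 2
f 4 8 3
f 7 5 3
f 3 8 7
f 7 6 5
f 8 6 7
f 10 9 13
f 10 13 11
f 11 13 14
f 11 14 12
f 13 9 15
f 13 15 14
f 14 15 16
f 14 16 12
f 15 9 17
f 15 17 16
f 16 17 18
f 16 18 12
f 17 9 19
f 17 19 18
f 18 19 20
f 18 20 12
f 19 9 21
f 19 21 20
f 20 21 22
f 20 22 12
f 21 9 23
f 21 23 22
f 22 23 24
f 22 24 12
f 23 9 25
f 23 25 24
f 24 25 26
f 24 26 12
f 25 9 27
f 25 27 26
f 26 27 28
f 26 28 12
f 27 9 29
f 27 29 28
f 28 29 30
f 28 30 12
f 29 9 31
f 29 31 30
f 30 31 32
f 30 32 12
f 31 9 33
f 31 33 32
f 32 33 34
f 32 34 12
f 33 9 10
f 33 10 34
f 34 10 11
f 34 11 12
f 36 35 39
f 36 39 37
f 37 39 40
f 37 40 38
f 39 35 41
f 39 41 40
f 40 41 42
f 40 42 38
f 41 35 43
f 41 43 42
f 42 43 44
f 42 44 38
f 43 35 45
f 43 45 44
f 44 45 46
f 44 46 38
f 45 35 47
f 45 47 46
f 46 47 48
f 46 48 38
f 47 35 49
f 47 49 48
f 48 49 50
f 48 50 38
f 49 35 51
f 49 51 50
f 50 51 52
f 50 52 38
f 51 35 53
f 51 53 52
f 52 53 54
f 52 54 38
f 53 35 55
f 53 55 54
f 54 55 56
f 54 56 38
f 55 35 57
f 55 57 56
f 56 57 58
f 56 58 38
f 57 35 59
f 57 59 58
f 58 59 60
f 58 60 38
f 59 35 61
f 59 61 60
f 60 61 62
f 60 62 38
f 61 35 63
f 61 63 62
f 62 63 64
f 62 64 38
f 63 35 36
f 63 36 64
f 64 36 37
f 64 37 38
f 66 65 69
f 66 69 67
f 67 69 70
f 67 70 68
f 69 65 71
f 69 71 70
f 70 71 72
f 70 72 68
f 71 65 73
f 71 73 72
f 72 73 74
f 72 74 68
f 73 65 75
f 73 75 74
f 74 75 76
f 74 76 68
f 75 65 77
f 75 77 76
f 76 77 78
f 76 78 68
f 77 65 79
f 77 79 78
f 78 79 80
f 78 80 68
f 79 65 81
f 79 81 80
f 80 81 82
f 80 82 68
f 81 65 83
f 81 83 82
f 82 83 84
f 82 84 68
f 83 65 85
f 83 85 84
f 84 85 86
f 84 86 68
f 85 65 87
f 85 87 86
f 86 87 88
f 86 88 68
f 87 65 89
f 87 89 88
f 88 89 90
f 88 90 68
f 89 65 91
f 89 91 90
f 90 91 92
f 90 92 68
f 91 65 93
f 91 93 92
f 92 93 94
f 92 94 68
f 93 65 95
f 93 95 94
f 94 95 96
f 94 96 68
f 95 65 66
f 95 66 96
f 96 66 67
f 96 67 68
f 98 97 101
f 98 101 99
f 99 101 102
f 99 102 100
f 101 97 103
f 101 103 102
f 102 103 104
f 102 104 100
f 103 97 105
f 103 105 104
f 104 105 106
f 104 106 100
f 105 97 107
f 105 107 106
f 106 107 108
f 106 108 100
f 107 97 109
f 107 109 108
f 108 109 110
f 108 110 100
f 109 97 111
f 109 111 110
f 110 111 112
f 110 112 100
f 111 97 113
f 111 113 112
f 112 113 114
f 112 114 100
f 113 97 115
f 113 115 114
f 114 115 116
f 114 116 100
f 115 97 117
f 115 117 116
f 116 117 118
f 116 118 100
f 117 97 98
f 117 98 118
f 118 98 99
f 118 99 100



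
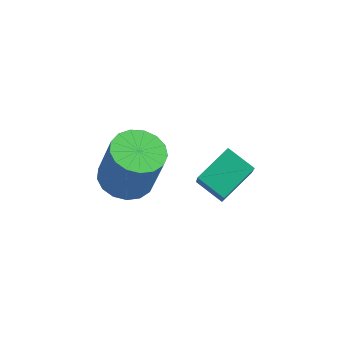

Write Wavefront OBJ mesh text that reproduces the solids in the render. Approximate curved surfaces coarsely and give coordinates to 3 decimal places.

v -3.537 0.308 -2.237
v -2.55 0.451 -2.531
v -1.956 0.495 -0.518
v -2.943 0.352 -0.223
v -2.73 0.913 -2.488
v -2.135 0.957 -0.475
v -3.094 1.237 -2.388
v -2.5 1.281 -0.374
v -3.56 1.348 -2.253
v -2.966 1.391 -0.239
v -4.021 1.22 -2.114
v -3.427 1.264 -0.1
v -4.371 0.884 -2.003
v -3.777 0.928 0.01
v -4.53 0.416 -1.946
v -3.936 0.459 0.067
v -4.461 -0.077 -1.956
v -3.867 -0.034 0.058
v -4.181 -0.482 -2.03
v -3.587 -0.438 -0.016
v -3.753 -0.706 -2.151
v -3.159 -0.662 -0.137
v -3.276 -0.697 -2.292
v -2.682 -0.653 -0.278
v -2.858 -0.458 -2.421
v -2.264 -0.414 -0.407
v -2.596 -0.044 -2.507
v -2.002 -0 -0.493
v -0.781 0.812 -0.992
v -0.044 -0.085 0.575
v -0.543 2.195 -0.312
v 0.195 1.298 1.255
v 0.305 0.862 -1.475
v 1.043 -0.035 0.092
v 0.544 2.245 -0.795
v 1.281 1.348 0.772
f 2 1 5
f 2 5 3
f 3 5 6
f 3 6 4
f 5 1 7
f 5 7 6
f 6 7 8
f 6 8 4
f 7 1 9
f 7 9 8
f 8 9 10
f 8 10 4
f 9 1 11
f 9 11 10
f 10 11 12
f 10 12 4
f 11 1 13
f 11 13 12
f 12 13 14
f 12 14 4
f 13 1 15
f 13 15 14
f 14 15 16
f 14 16 4
f 15 1 17
f 15 17 16
f 16 17 18
f 16 18 4
f 17 1 19
f 17 19 18
f 18 19 20
f 18 20 4
f 19 1 21
f 19 21 20
f 20 21 22
f 20 22 4
f 21 1 23
f 21 23 22
f 22 23 24
f 22 24 4
f 23 1 25
f 23 25 24
f 24 25 26
f 24 26 4
f 25 1 27
f 25 27 26
f 26 27 28
f 26 28 4
f 27 1 2
f 27 2 28
f 28 2 3
f 28 3 4
f 30 32 29
f 33 30 29
f 29 32 31
f 31 33 29
f 30 36 32
f 34 30 33
f 34 36 30
f 32 36 31
f 35 33 31
f 31 36 35
f 35 34 33
f 36 34 35



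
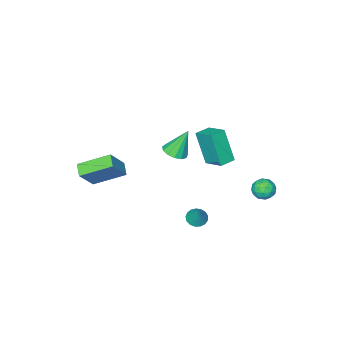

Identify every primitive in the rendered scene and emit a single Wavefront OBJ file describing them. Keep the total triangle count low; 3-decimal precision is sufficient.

v 1.555 1.519 -2.477
v 2.113 1.613 -2.703
v 1.885 2.081 -1.423
v 1.965 1.851 -2.783
v 1.722 2.013 -2.793
v 1.441 2.061 -2.731
v 1.186 1.986 -2.611
v 1.015 1.803 -2.46
v 0.968 1.555 -2.313
v 1.056 1.299 -2.203
v 1.257 1.093 -2.157
v 1.527 0.985 -2.183
v 1.803 0.999 -2.277
v 2.022 1.132 -2.417
v 2.134 1.353 -2.571
v -1.27 -3.854 -1.797
v -0.554 -3.626 -1.554
v -1.95 -3.506 -0.123
v -0.755 -3.261 -1.711
v -1.12 -3.084 -1.896
v -1.532 -3.152 -2.049
v -1.861 -3.442 -2.122
v -2.003 -3.863 -2.092
v -1.912 -4.281 -1.969
v -1.617 -4.563 -1.791
v -1.213 -4.62 -1.615
v -0.826 -4.434 -1.497
v -0.581 -4.063 -1.474
v -1.725 -0.55 -0.416
v -1.723 -1.442 1.551
v -1.737 0.734 0.166
v -1.735 -0.158 2.133
v -0.765 -0.542 -0.413
v -0.763 -1.434 1.554
v -0.777 0.742 0.169
v -0.775 -0.15 2.136
v 4.123 -4.335 -2.14
v 3.75 -5.019 -1.776
v 2.745 -3.108 -1.246
v 2.372 -3.792 -0.881
v 5.168 -4.168 -0.759
v 4.795 -4.852 -0.394
v 3.79 -2.941 0.136
v 3.417 -3.625 0.5
v -3.487 1.954 -2.303
v -2.985 2.036 -2.849
v -3.655 0.804 -2.631
v -3.153 0.886 -3.177
v -2.933 0.893 -2.464
v -2.83 1.604 -2.261
v -3.81 1.236 -3.219
v -3.707 1.947 -3.016
v -3.185 1.593 -3.415
v -2.642 1.381 -2.948
v -3.998 1.459 -2.532
v -3.455 1.247 -2.065
v -3.221 2.096 -2.547
v -3.419 0.744 -2.933
v -3.29 0.748 -2.514
v -2.994 0.796 -2.835
v -3.13 1.842 -2.201
v -2.835 1.89 -2.522
v -2.804 1.218 -2.296
v -3.805 0.95 -2.958
v -3.51 0.998 -3.279
v -3.646 2.044 -2.645
v -3.35 2.092 -2.966
v -3.836 1.622 -3.184
v -3.043 1.884 -3.201
v -3.142 1.208 -3.394
v -3.529 1.414 -3.419
v -3.468 1.832 -3.299
v -2.725 1.759 -2.926
v -2.823 1.083 -3.119
v -2.694 1.087 -2.7
v -2.633 1.505 -2.581
v -2.842 1.499 -3.259
v -3.817 1.757 -2.361
v -3.915 1.081 -2.554
v -4.007 1.335 -2.899
v -3.946 1.753 -2.78
v -3.498 1.632 -2.086
v -3.597 0.956 -2.279
v -3.172 1.008 -2.181
v -3.111 1.426 -2.061
v -3.798 1.341 -2.221
f 2 1 4
f 2 4 3
f 4 1 5
f 4 5 3
f 5 1 6
f 5 6 3
f 6 1 7
f 6 7 3
f 7 1 8
f 7 8 3
f 8 1 9
f 8 9 3
f 9 1 10
f 9 10 3
f 10 1 11
f 10 11 3
f 11 1 12
f 11 12 3
f 12 1 13
f 12 13 3
f 13 1 14
f 13 14 3
f 14 1 15
f 14 15 3
f 15 1 2
f 15 2 3
f 17 16 19
f 17 19 18
f 19 16 20
f 19 20 18
f 20 16 21
f 20 21 18
f 21 16 22
f 21 22 18
f 22 16 23
f 22 23 18
f 23 16 24
f 23 24 18
f 24 16 25
f 24 25 18
f 25 16 26
f 25 26 18
f 26 16 27
f 26 27 18
f 27 16 28
f 27 28 18
f 28 16 17
f 28 17 18
f 30 32 29
f 33 30 29
f 29 32 31
f 31 33 29
f 30 36 32
f 34 30 33
f 34 36 30
f 32 36 31
f 35 33 31
f 31 36 35
f 35 34 33
f 36 34 35
f 38 40 37
f 41 38 37
f 37 40 39
f 39 41 37
f 38 44 40
f 42 38 41
f 42 44 38
f 40 44 39
f 43 41 39
f 39 44 43
f 43 42 41
f 44 42 43
f 45 82 61
f 82 56 85
f 61 85 50
f 82 85 61
f 45 61 57
f 61 50 62
f 57 62 46
f 61 62 57
f 45 57 66
f 57 46 67
f 66 67 52
f 57 67 66
f 45 66 78
f 66 52 81
f 78 81 55
f 66 81 78
f 45 78 82
f 78 55 86
f 82 86 56
f 78 86 82
f 46 62 73
f 62 50 76
f 73 76 54
f 62 76 73
f 50 85 63
f 85 56 84
f 63 84 49
f 85 84 63
f 56 86 83
f 86 55 79
f 83 79 47
f 86 79 83
f 55 81 80
f 81 52 68
f 80 68 51
f 81 68 80
f 52 67 72
f 67 46 69
f 72 69 53
f 67 69 72
f 48 74 60
f 74 54 75
f 60 75 49
f 74 75 60
f 48 60 58
f 60 49 59
f 58 59 47
f 60 59 58
f 48 58 65
f 58 47 64
f 65 64 51
f 58 64 65
f 48 65 70
f 65 51 71
f 70 71 53
f 65 71 70
f 48 70 74
f 70 53 77
f 74 77 54
f 70 77 74
f 49 75 63
f 75 54 76
f 63 76 50
f 75 76 63
f 47 59 83
f 59 49 84
f 83 84 56
f 59 84 83
f 51 64 80
f 64 47 79
f 80 79 55
f 64 79 80
f 53 71 72
f 71 51 68
f 72 68 52
f 71 68 72
f 54 77 73
f 77 53 69
f 73 69 46
f 77 69 73



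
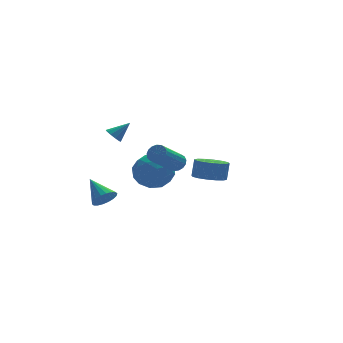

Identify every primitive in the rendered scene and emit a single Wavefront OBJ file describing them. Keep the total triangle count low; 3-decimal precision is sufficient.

v -1.841 2.34 -1.781
v -1.268 2.217 -0.796
v -0.772 1.043 -2.564
v -0.199 0.92 -1.579
v -1.289 0.574 -1.655
v -1.949 1.375 -1.171
v -0.091 1.885 -2.189
v -0.751 2.686 -1.705
v -0.186 1.936 -1.048
v -0.927 1.126 -0.718
v -1.113 2.134 -2.642
v -1.854 1.324 -2.312
v -1.649 2.392 -1.219
v -0.391 0.868 -2.141
v -1.032 0.664 -2.185
v -0.695 0.592 -1.606
v -2.049 1.897 -1.44
v -1.712 1.825 -0.861
v -1.724 0.859 -1.366
v -0.328 1.435 -2.499
v 0.009 1.363 -1.92
v -1.345 2.668 -1.754
v -1.008 2.596 -1.175
v -0.316 2.401 -1.994
v -0.676 2.155 -0.789
v -0.047 1.393 -1.25
v 0.016 1.96 -1.608
v -0.372 2.431 -1.323
v -1.111 1.678 -0.595
v -0.482 0.916 -1.056
v -1.123 0.713 -1.1
v -1.511 1.184 -0.815
v -0.475 1.513 -0.743
v -1.558 2.344 -2.304
v -0.929 1.582 -2.765
v -0.529 2.076 -2.545
v -0.917 2.547 -2.26
v -1.993 1.867 -2.11
v -1.364 1.105 -2.571
v -1.668 0.829 -2.037
v -2.056 1.3 -1.752
v -1.565 1.747 -2.617
v -1.173 -2.723 0.944
v -0.77 -2.984 1.168
v -1.983 -3.857 2.34
v -2.387 -3.597 2.116
v -0.789 -2.772 1.306
v -2.002 -3.645 2.478
v -0.896 -2.549 1.361
v -2.11 -3.422 2.533
v -1.067 -2.366 1.32
v -2.281 -3.239 2.493
v -1.262 -2.264 1.193
v -2.476 -3.138 2.366
v -1.437 -2.268 1.01
v -2.651 -3.142 2.182
v -1.551 -2.377 0.811
v -2.765 -3.25 1.983
v -1.579 -2.564 0.642
v -2.793 -3.438 1.815
v -1.514 -2.788 0.543
v -2.727 -3.662 1.715
v -1.37 -2.998 0.535
v -2.584 -3.871 1.708
v -1.182 -3.144 0.621
v -2.396 -4.017 1.794
v -0.992 -3.194 0.781
v -2.205 -4.067 1.954
v -0.843 -3.136 0.978
v -2.056 -4.009 2.151
v -3.453 1.927 -3.42
v -3.167 1.624 -2.845
v -3.887 3.153 -2.56
v -2.927 1.792 -2.962
v -2.791 1.987 -3.171
v -2.785 2.169 -3.429
v -2.912 2.304 -3.685
v -3.146 2.364 -3.888
v -3.441 2.337 -3.999
v -3.738 2.229 -3.996
v -3.978 2.062 -3.878
v -4.115 1.867 -3.67
v -4.12 1.684 -3.412
v -3.993 1.55 -3.156
v -3.759 1.49 -2.952
v -3.464 1.516 -2.841
v 2.295 2.922 -3.239
v 3.023 3.384 -3.529
v 3.254 3.659 -2.51
v 2.525 3.198 -2.221
v 2.671 3.697 -3.534
v 2.902 3.972 -2.515
v 2.218 3.802 -3.459
v 2.448 4.077 -2.441
v 1.785 3.671 -3.326
v 2.016 3.947 -2.308
v 1.489 3.34 -3.17
v 1.72 3.615 -2.151
v 1.409 2.897 -3.032
v 1.64 3.172 -2.013
v 1.566 2.461 -2.95
v 1.797 2.736 -1.931
v 1.918 2.148 -2.945
v 2.149 2.423 -1.926
v 2.372 2.043 -3.019
v 2.602 2.318 -2.001
v 2.804 2.173 -3.152
v 3.035 2.449 -2.134
v 3.1 2.505 -3.309
v 3.331 2.78 -2.29
v 3.18 2.948 -3.447
v 3.411 3.223 -2.428
v -2.825 2.5 0.627
v -2.581 2.85 0.331
v -1.955 2.54 1.393
v -2.77 3.009 0.537
v -2.98 2.973 0.778
v -3.131 2.756 0.961
v -3.165 2.442 1.016
v -3.07 2.149 0.923
v -2.881 1.991 0.717
v -2.671 2.027 0.476
v -2.52 2.243 0.293
v -2.485 2.558 0.238
f 1 38 17
f 38 12 41
f 17 41 6
f 38 41 17
f 1 17 13
f 17 6 18
f 13 18 2
f 17 18 13
f 1 13 22
f 13 2 23
f 22 23 8
f 13 23 22
f 1 22 34
f 22 8 37
f 34 37 11
f 22 37 34
f 1 34 38
f 34 11 42
f 38 42 12
f 34 42 38
f 2 18 29
f 18 6 32
f 29 32 10
f 18 32 29
f 6 41 19
f 41 12 40
f 19 40 5
f 41 40 19
f 12 42 39
f 42 11 35
f 39 35 3
f 42 35 39
f 11 37 36
f 37 8 24
f 36 24 7
f 37 24 36
f 8 23 28
f 23 2 25
f 28 25 9
f 23 25 28
f 4 30 16
f 30 10 31
f 16 31 5
f 30 31 16
f 4 16 14
f 16 5 15
f 14 15 3
f 16 15 14
f 4 14 21
f 14 3 20
f 21 20 7
f 14 20 21
f 4 21 26
f 21 7 27
f 26 27 9
f 21 27 26
f 4 26 30
f 26 9 33
f 30 33 10
f 26 33 30
f 5 31 19
f 31 10 32
f 19 32 6
f 31 32 19
f 3 15 39
f 15 5 40
f 39 40 12
f 15 40 39
f 7 20 36
f 20 3 35
f 36 35 11
f 20 35 36
f 9 27 28
f 27 7 24
f 28 24 8
f 27 24 28
f 10 33 29
f 33 9 25
f 29 25 2
f 33 25 29
f 44 43 47
f 44 47 45
f 45 47 48
f 45 48 46
f 47 43 49
f 47 49 48
f 48 49 50
f 48 50 46
f 49 43 51
f 49 51 50
f 50 51 52
f 50 52 46
f 51 43 53
f 51 53 52
f 52 53 54
f 52 54 46
f 53 43 55
f 53 55 54
f 54 55 56
f 54 56 46
f 55 43 57
f 55 57 56
f 56 57 58
f 56 58 46
f 57 43 59
f 57 59 58
f 58 59 60
f 58 60 46
f 59 43 61
f 59 61 60
f 60 61 62
f 60 62 46
f 61 43 63
f 61 63 62
f 62 63 64
f 62 64 46
f 63 43 65
f 63 65 64
f 64 65 66
f 64 66 46
f 65 43 67
f 65 67 66
f 66 67 68
f 66 68 46
f 67 43 69
f 67 69 68
f 68 69 70
f 68 70 46
f 69 43 44
f 69 44 70
f 70 44 45
f 70 45 46
f 72 71 74
f 72 74 73
f 74 71 75
f 74 75 73
f 75 71 76
f 75 76 73
f 76 71 77
f 76 77 73
f 77 71 78
f 77 78 73
f 78 71 79
f 78 79 73
f 79 71 80
f 79 80 73
f 80 71 81
f 80 81 73
f 81 71 82
f 81 82 73
f 82 71 83
f 82 83 73
f 83 71 84
f 83 84 73
f 84 71 85
f 84 85 73
f 85 71 86
f 85 86 73
f 86 71 72
f 86 72 73
f 88 87 91
f 88 91 89
f 89 91 92
f 89 92 90
f 91 87 93
f 91 93 92
f 92 93 94
f 92 94 90
f 93 87 95
f 93 95 94
f 94 95 96
f 94 96 90
f 95 87 97
f 95 97 96
f 96 97 98
f 96 98 90
f 97 87 99
f 97 99 98
f 98 99 100
f 98 100 90
f 99 87 101
f 99 101 100
f 100 101 102
f 100 102 90
f 101 87 103
f 101 103 102
f 102 103 104
f 102 104 90
f 103 87 105
f 103 105 104
f 104 105 106
f 104 106 90
f 105 87 107
f 105 107 106
f 106 107 108
f 106 108 90
f 107 87 109
f 107 109 108
f 108 109 110
f 108 110 90
f 109 87 111
f 109 111 110
f 110 111 112
f 110 112 90
f 111 87 88
f 111 88 112
f 112 88 89
f 112 89 90
f 114 113 116
f 114 116 115
f 116 113 117
f 116 117 115
f 117 113 118
f 117 118 115
f 118 113 119
f 118 119 115
f 119 113 120
f 119 120 115
f 120 113 121
f 120 121 115
f 121 113 122
f 121 122 115
f 122 113 123
f 122 123 115
f 123 113 124
f 123 124 115
f 124 113 114
f 124 114 115



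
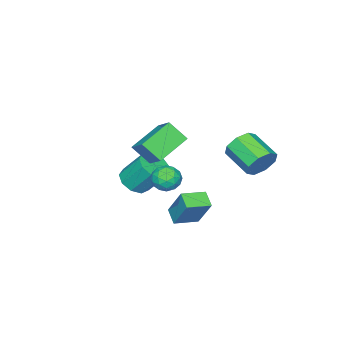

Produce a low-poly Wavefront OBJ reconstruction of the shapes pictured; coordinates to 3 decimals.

v 1.264 1.341 -3.606
v 1.521 2.369 -1.815
v 0.013 2.058 -3.837
v 0.27 3.085 -2.046
v 1.79 2.095 -4.114
v 2.047 3.122 -2.323
v 0.539 2.811 -4.345
v 0.796 3.839 -2.554
v -1.402 -2.943 -4.287
v -0.401 -3.046 -4.022
v -0.698 -1.841 -2.429
v -1.698 -1.737 -2.693
v -0.482 -2.49 -4.458
v -0.778 -1.284 -2.865
v -0.992 -2.145 -4.814
v -1.289 -0.94 -3.221
v -1.695 -2.174 -4.923
v -1.991 -0.968 -3.329
v -2.26 -2.562 -4.734
v -2.557 -1.357 -3.141
v -2.424 -3.129 -4.336
v -2.72 -1.923 -2.743
v -2.109 -3.608 -3.915
v -2.406 -2.403 -2.321
v -1.464 -3.776 -3.668
v -1.76 -2.571 -2.074
v -0.789 -3.554 -3.71
v -1.086 -2.349 -2.117
v -0.449 -0.56 1.464
v 0.191 0.628 2.414
v -0.745 0.434 0.421
v -0.105 1.621 1.371
v 1.485 -0.901 0.589
v 2.125 0.286 1.539
v 1.189 0.092 -0.454
v 1.829 1.28 0.496
v 1.756 2.028 -0.169
v 2.18 2.359 -0.869
v 2.98 2.021 0.569
v 3.404 2.352 -0.131
v 2.823 2.85 0.309
v 2.066 2.855 -0.147
v 3.094 1.525 -0.153
v 2.337 1.53 -0.609
v 3.007 2.048 -0.859
v 2.84 2.867 -0.574
v 2.32 1.513 0.274
v 2.153 2.332 0.559
v 1.861 2.194 -0.584
v 3.299 2.186 0.284
v 2.958 2.479 0.542
v 3.207 2.673 0.131
v 1.794 2.486 -0.159
v 2.043 2.68 -0.571
v 2.421 2.969 0.121
v 3.117 1.7 0.271
v 3.366 1.894 -0.141
v 1.953 1.707 -0.431
v 2.202 1.901 -0.842
v 2.739 1.411 -0.421
v 2.596 2.206 -0.99
v 3.315 2.202 -0.556
v 3.133 1.716 -0.569
v 2.688 1.718 -0.837
v 2.498 2.687 -0.822
v 3.217 2.683 -0.388
v 2.875 2.976 -0.13
v 2.431 2.979 -0.398
v 2.983 2.504 -0.816
v 1.943 1.697 0.088
v 2.662 1.693 0.522
v 2.729 1.401 0.098
v 2.285 1.404 -0.17
v 1.845 2.178 0.256
v 2.564 2.174 0.69
v 2.472 2.662 0.537
v 2.027 2.664 0.269
v 2.177 1.876 0.516
v -2.498 4.8 -0.652
v -1.877 4.96 0.167
v -2.382 3.199 0.891
v -3.002 3.04 0.072
v -2.618 5.223 0.29
v -3.123 3.462 1.015
v -3.288 5.239 -0.138
v -3.793 3.478 0.586
v -3.496 4.998 -0.868
v -4 3.237 -0.143
v -3.118 4.641 -1.471
v -3.623 2.88 -0.747
v -2.377 4.378 -1.595
v -2.882 2.617 -0.87
v -1.707 4.362 -1.166
v -2.212 2.601 -0.442
v -1.5 4.603 -0.437
v -2.004 2.842 0.288
f 2 4 1
f 5 2 1
f 1 4 3
f 3 5 1
f 2 8 4
f 6 2 5
f 6 8 2
f 4 8 3
f 7 5 3
f 3 8 7
f 7 6 5
f 8 6 7
f 10 9 13
f 10 13 11
f 11 13 14
f 11 14 12
f 13 9 15
f 13 15 14
f 14 15 16
f 14 16 12
f 15 9 17
f 15 17 16
f 16 17 18
f 16 18 12
f 17 9 19
f 17 19 18
f 18 19 20
f 18 20 12
f 19 9 21
f 19 21 20
f 20 21 22
f 20 22 12
f 21 9 23
f 21 23 22
f 22 23 24
f 22 24 12
f 23 9 25
f 23 25 24
f 24 25 26
f 24 26 12
f 25 9 27
f 25 27 26
f 26 27 28
f 26 28 12
f 27 9 10
f 27 10 28
f 28 10 11
f 28 11 12
f 30 32 29
f 33 30 29
f 29 32 31
f 31 33 29
f 30 36 32
f 34 30 33
f 34 36 30
f 32 36 31
f 35 33 31
f 31 36 35
f 35 34 33
f 36 34 35
f 37 74 53
f 74 48 77
f 53 77 42
f 74 77 53
f 37 53 49
f 53 42 54
f 49 54 38
f 53 54 49
f 37 49 58
f 49 38 59
f 58 59 44
f 49 59 58
f 37 58 70
f 58 44 73
f 70 73 47
f 58 73 70
f 37 70 74
f 70 47 78
f 74 78 48
f 70 78 74
f 38 54 65
f 54 42 68
f 65 68 46
f 54 68 65
f 42 77 55
f 77 48 76
f 55 76 41
f 77 76 55
f 48 78 75
f 78 47 71
f 75 71 39
f 78 71 75
f 47 73 72
f 73 44 60
f 72 60 43
f 73 60 72
f 44 59 64
f 59 38 61
f 64 61 45
f 59 61 64
f 40 66 52
f 66 46 67
f 52 67 41
f 66 67 52
f 40 52 50
f 52 41 51
f 50 51 39
f 52 51 50
f 40 50 57
f 50 39 56
f 57 56 43
f 50 56 57
f 40 57 62
f 57 43 63
f 62 63 45
f 57 63 62
f 40 62 66
f 62 45 69
f 66 69 46
f 62 69 66
f 41 67 55
f 67 46 68
f 55 68 42
f 67 68 55
f 39 51 75
f 51 41 76
f 75 76 48
f 51 76 75
f 43 56 72
f 56 39 71
f 72 71 47
f 56 71 72
f 45 63 64
f 63 43 60
f 64 60 44
f 63 60 64
f 46 69 65
f 69 45 61
f 65 61 38
f 69 61 65
f 80 79 83
f 80 83 81
f 81 83 84
f 81 84 82
f 83 79 85
f 83 85 84
f 84 85 86
f 84 86 82
f 85 79 87
f 85 87 86
f 86 87 88
f 86 88 82
f 87 79 89
f 87 89 88
f 88 89 90
f 88 90 82
f 89 79 91
f 89 91 90
f 90 91 92
f 90 92 82
f 91 79 93
f 91 93 92
f 92 93 94
f 92 94 82
f 93 79 95
f 93 95 94
f 94 95 96
f 94 96 82
f 95 79 80
f 95 80 96
f 96 80 81
f 96 81 82



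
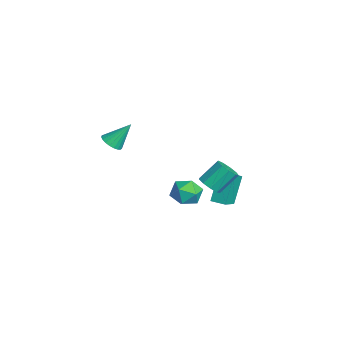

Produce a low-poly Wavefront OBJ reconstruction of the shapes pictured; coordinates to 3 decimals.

v 1.546 0.928 -0.651
v 1.896 1.44 -1.072
v 1.665 2.505 0.03
v 1.314 1.992 0.451
v 1.394 1.44 -1.178
v 1.163 2.505 -0.075
v 0.963 1.2 -1.037
v 0.732 2.265 0.066
v 0.804 0.833 -0.715
v 0.573 1.897 0.387
v 0.993 0.51 -0.364
v 0.762 1.574 0.739
v 1.44 0.383 -0.147
v 1.209 1.447 0.955
v 1.936 0.51 -0.166
v 1.705 1.574 0.936
v 2.25 0.833 -0.412
v 2.019 1.897 0.69
v 2.234 1.2 -0.77
v 2.003 2.265 0.333
v -0.266 0.981 -2.16
v 0.234 0.553 -2.911
v -0.774 -0.473 -1.669
v -0.274 -0.901 -2.42
v 0.224 -0.478 -1.666
v 0.539 0.421 -1.968
v -1.079 -0.341 -2.612
v -0.764 0.558 -2.914
v -0.268 -0.264 -3.19
v 0.537 -0.349 -2.605
v -1.077 0.429 -1.975
v -0.272 0.344 -1.39
v -2.854 2.472 -4.987
v -3.613 3.098 -3.246
v -2.29 3.198 -5.003
v -3.049 3.825 -3.262
v -1.911 1.755 -4.318
v -2.67 2.382 -2.577
v -1.347 2.482 -4.334
v -2.106 3.108 -2.593
v 0.724 -4.193 2.855
v 1.178 -3.794 2.522
v 0.756 -3.147 4.145
v 0.928 -3.683 2.437
v 0.642 -3.659 2.425
v 0.371 -3.728 2.488
v 0.16 -3.877 2.613
v 0.047 -4.081 2.781
v 0.052 -4.304 2.962
v 0.172 -4.507 3.124
v 0.388 -4.657 3.24
v 0.662 -4.726 3.289
v 0.947 -4.702 3.263
v 1.193 -4.591 3.167
v 1.359 -4.411 3.017
v 1.414 -4.193 2.839
v 1.35 -3.975 2.664
f 2 1 5
f 2 5 3
f 3 5 6
f 3 6 4
f 5 1 7
f 5 7 6
f 6 7 8
f 6 8 4
f 7 1 9
f 7 9 8
f 8 9 10
f 8 10 4
f 9 1 11
f 9 11 10
f 10 11 12
f 10 12 4
f 11 1 13
f 11 13 12
f 12 13 14
f 12 14 4
f 13 1 15
f 13 15 14
f 14 15 16
f 14 16 4
f 15 1 17
f 15 17 16
f 16 17 18
f 16 18 4
f 17 1 19
f 17 19 18
f 18 19 20
f 18 20 4
f 19 1 2
f 19 2 20
f 20 2 3
f 20 3 4
f 21 32 26
f 21 26 22
f 21 22 28
f 21 28 31
f 21 31 32
f 22 26 30
f 26 32 25
f 32 31 23
f 31 28 27
f 28 22 29
f 24 30 25
f 24 25 23
f 24 23 27
f 24 27 29
f 24 29 30
f 25 30 26
f 23 25 32
f 27 23 31
f 29 27 28
f 30 29 22
f 34 36 33
f 37 34 33
f 33 36 35
f 35 37 33
f 34 40 36
f 38 34 37
f 38 40 34
f 36 40 35
f 39 37 35
f 35 40 39
f 39 38 37
f 40 38 39
f 42 41 44
f 42 44 43
f 44 41 45
f 44 45 43
f 45 41 46
f 45 46 43
f 46 41 47
f 46 47 43
f 47 41 48
f 47 48 43
f 48 41 49
f 48 49 43
f 49 41 50
f 49 50 43
f 50 41 51
f 50 51 43
f 51 41 52
f 51 52 43
f 52 41 53
f 52 53 43
f 53 41 54
f 53 54 43
f 54 41 55
f 54 55 43
f 55 41 56
f 55 56 43
f 56 41 57
f 56 57 43
f 57 41 42
f 57 42 43



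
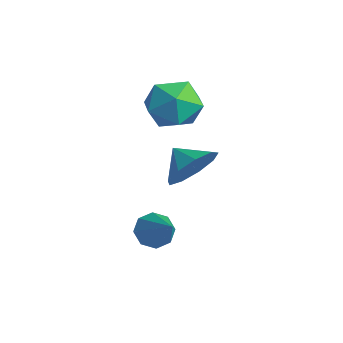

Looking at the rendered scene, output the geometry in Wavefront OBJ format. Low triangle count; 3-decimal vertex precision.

v 1.942 1.99 2.266
v 2.416 1.202 2.684
v 1.078 1.75 2.794
v 2.5 1.764 3.077
v 2.323 2.431 3.091
v 1.967 2.893 2.719
v 1.6 2.931 2.135
v 1.392 2.53 1.613
v 1.442 1.876 1.396
v 1.725 1.275 1.586
v 2.11 1.009 2.095
v 0.596 1.331 -1.325
v 1.027 1.164 -1.878
v 1.984 1.229 -0.215
v 0.997 1.707 -1.791
v 0.732 2.03 -1.431
v 0.388 1.943 -1.009
v 0.166 1.497 -0.773
v 0.196 0.954 -0.86
v 0.461 0.631 -1.22
v 0.805 0.718 -1.642
v -2.156 4.53 2.593
v -1.567 3.973 1.783
v -2.353 2.947 3.537
v -1.764 2.39 2.727
v -1.232 3.144 3.407
v -1.11 4.122 2.823
v -2.81 2.798 2.497
v -2.688 3.776 1.913
v -1.971 2.903 1.723
v -0.996 3.117 2.286
v -2.924 3.803 3.034
v -1.949 4.017 3.597
f 2 1 4
f 2 4 3
f 4 1 5
f 4 5 3
f 5 1 6
f 5 6 3
f 6 1 7
f 6 7 3
f 7 1 8
f 7 8 3
f 8 1 9
f 8 9 3
f 9 1 10
f 9 10 3
f 10 1 11
f 10 11 3
f 11 1 2
f 11 2 3
f 13 12 15
f 13 15 14
f 15 12 16
f 15 16 14
f 16 12 17
f 16 17 14
f 17 12 18
f 17 18 14
f 18 12 19
f 18 19 14
f 19 12 20
f 19 20 14
f 20 12 21
f 20 21 14
f 21 12 13
f 21 13 14
f 22 33 27
f 22 27 23
f 22 23 29
f 22 29 32
f 22 32 33
f 23 27 31
f 27 33 26
f 33 32 24
f 32 29 28
f 29 23 30
f 25 31 26
f 25 26 24
f 25 24 28
f 25 28 30
f 25 30 31
f 26 31 27
f 24 26 33
f 28 24 32
f 30 28 29
f 31 30 23

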